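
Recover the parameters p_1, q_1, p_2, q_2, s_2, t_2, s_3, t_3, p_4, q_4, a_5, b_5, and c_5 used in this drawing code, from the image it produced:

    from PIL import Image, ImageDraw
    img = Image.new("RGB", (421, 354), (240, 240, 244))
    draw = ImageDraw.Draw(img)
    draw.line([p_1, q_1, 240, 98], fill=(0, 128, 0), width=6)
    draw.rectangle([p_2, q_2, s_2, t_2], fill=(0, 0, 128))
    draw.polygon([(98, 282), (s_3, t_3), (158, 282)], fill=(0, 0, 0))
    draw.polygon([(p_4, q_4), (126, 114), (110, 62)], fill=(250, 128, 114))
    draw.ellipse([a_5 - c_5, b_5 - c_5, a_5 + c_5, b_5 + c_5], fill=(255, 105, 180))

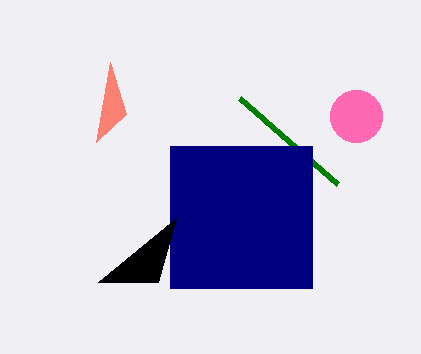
p_1 = 338
q_1 = 184
p_2 = 170
q_2 = 146
s_2 = 312
t_2 = 288
s_3 = 176
t_3 = 218
p_4 = 96
q_4 = 142
a_5 = 356
b_5 = 116
c_5 = 26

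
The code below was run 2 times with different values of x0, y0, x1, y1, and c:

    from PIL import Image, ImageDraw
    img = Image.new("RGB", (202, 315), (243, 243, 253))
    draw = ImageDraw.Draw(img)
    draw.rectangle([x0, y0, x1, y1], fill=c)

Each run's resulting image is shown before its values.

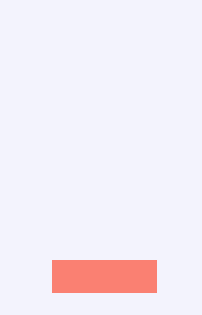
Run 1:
x0 = 52
y0 = 260
x1 = 156
y1 = 292
c = 'salmon'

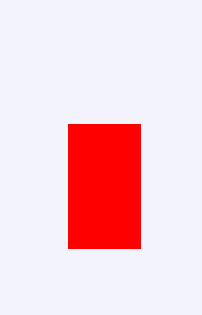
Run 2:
x0 = 68; y0 = 124; x1 = 140; y1 = 248; c = 'red'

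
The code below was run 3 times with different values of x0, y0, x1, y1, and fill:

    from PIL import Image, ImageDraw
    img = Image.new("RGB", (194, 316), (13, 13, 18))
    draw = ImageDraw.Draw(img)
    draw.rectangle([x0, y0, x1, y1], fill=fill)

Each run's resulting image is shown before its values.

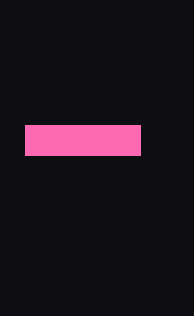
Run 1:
x0 = 25, y0 = 125, x1 = 140, y1 = 155, fill = 'hotpink'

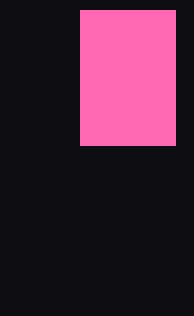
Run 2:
x0 = 80
y0 = 10
x1 = 175
y1 = 145
fill = 'hotpink'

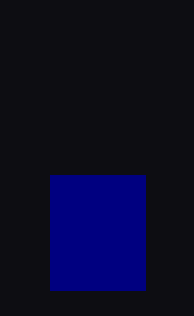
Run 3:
x0 = 50
y0 = 175
x1 = 145
y1 = 290
fill = 'navy'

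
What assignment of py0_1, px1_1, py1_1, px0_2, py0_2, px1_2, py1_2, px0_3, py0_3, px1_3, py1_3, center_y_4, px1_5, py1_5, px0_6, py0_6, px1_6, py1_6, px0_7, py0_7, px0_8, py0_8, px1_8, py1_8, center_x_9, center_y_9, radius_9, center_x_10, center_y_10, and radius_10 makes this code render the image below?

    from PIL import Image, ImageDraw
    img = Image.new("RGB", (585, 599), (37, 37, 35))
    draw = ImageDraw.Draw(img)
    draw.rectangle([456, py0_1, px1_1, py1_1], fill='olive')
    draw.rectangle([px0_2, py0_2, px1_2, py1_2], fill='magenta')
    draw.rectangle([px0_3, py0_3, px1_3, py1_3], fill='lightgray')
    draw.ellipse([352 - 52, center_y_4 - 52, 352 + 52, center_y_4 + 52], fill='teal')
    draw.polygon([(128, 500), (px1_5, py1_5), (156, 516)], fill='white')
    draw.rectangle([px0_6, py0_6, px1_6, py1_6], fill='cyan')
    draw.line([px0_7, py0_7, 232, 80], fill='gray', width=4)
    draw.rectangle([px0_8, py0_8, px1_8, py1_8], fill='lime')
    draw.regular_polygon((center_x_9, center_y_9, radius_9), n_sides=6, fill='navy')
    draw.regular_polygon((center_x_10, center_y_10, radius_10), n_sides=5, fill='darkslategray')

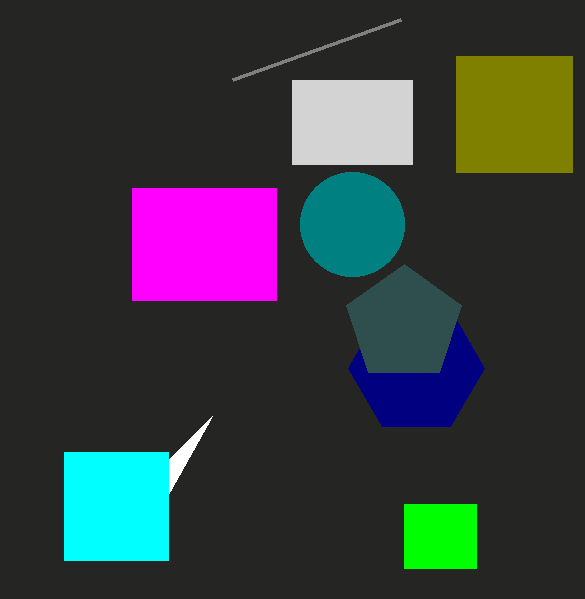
py0_1 = 56, px1_1 = 572, py1_1 = 172, px0_2 = 132, py0_2 = 188, px1_2 = 276, py1_2 = 300, px0_3 = 292, py0_3 = 80, px1_3 = 412, py1_3 = 164, center_y_4 = 224, px1_5 = 212, py1_5 = 416, px0_6 = 64, py0_6 = 452, px1_6 = 168, py1_6 = 560, px0_7 = 400, py0_7 = 20, px0_8 = 404, py0_8 = 504, px1_8 = 476, py1_8 = 568, center_x_9 = 416, center_y_9 = 368, radius_9 = 68, center_x_10 = 404, center_y_10 = 324, radius_10 = 60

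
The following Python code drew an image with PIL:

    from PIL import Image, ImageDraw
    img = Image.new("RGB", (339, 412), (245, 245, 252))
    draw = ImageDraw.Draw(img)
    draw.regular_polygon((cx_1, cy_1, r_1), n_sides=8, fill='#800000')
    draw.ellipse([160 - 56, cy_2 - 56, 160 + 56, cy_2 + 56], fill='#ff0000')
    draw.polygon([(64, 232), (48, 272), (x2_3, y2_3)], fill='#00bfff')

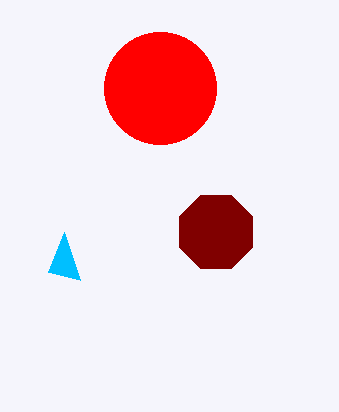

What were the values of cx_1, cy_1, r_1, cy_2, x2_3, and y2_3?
cx_1 = 216, cy_1 = 232, r_1 = 40, cy_2 = 88, x2_3 = 80, y2_3 = 280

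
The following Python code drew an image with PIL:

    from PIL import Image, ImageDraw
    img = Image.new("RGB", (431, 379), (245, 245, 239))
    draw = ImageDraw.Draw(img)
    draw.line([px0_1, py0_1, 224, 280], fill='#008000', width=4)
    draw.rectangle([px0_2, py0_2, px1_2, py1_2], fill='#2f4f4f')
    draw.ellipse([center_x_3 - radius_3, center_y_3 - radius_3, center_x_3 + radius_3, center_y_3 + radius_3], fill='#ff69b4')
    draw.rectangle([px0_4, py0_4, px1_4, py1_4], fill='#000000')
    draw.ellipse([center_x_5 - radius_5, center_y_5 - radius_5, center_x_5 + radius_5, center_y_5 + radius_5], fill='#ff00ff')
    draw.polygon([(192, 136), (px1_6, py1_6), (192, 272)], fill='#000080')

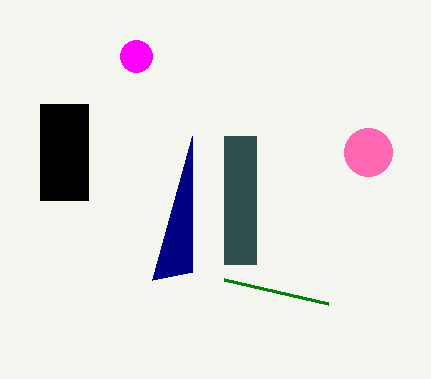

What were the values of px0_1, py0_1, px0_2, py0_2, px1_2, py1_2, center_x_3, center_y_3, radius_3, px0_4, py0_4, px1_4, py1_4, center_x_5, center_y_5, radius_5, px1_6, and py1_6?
px0_1 = 328
py0_1 = 304
px0_2 = 224
py0_2 = 136
px1_2 = 256
py1_2 = 264
center_x_3 = 368
center_y_3 = 152
radius_3 = 24
px0_4 = 40
py0_4 = 104
px1_4 = 88
py1_4 = 200
center_x_5 = 136
center_y_5 = 56
radius_5 = 16
px1_6 = 152
py1_6 = 280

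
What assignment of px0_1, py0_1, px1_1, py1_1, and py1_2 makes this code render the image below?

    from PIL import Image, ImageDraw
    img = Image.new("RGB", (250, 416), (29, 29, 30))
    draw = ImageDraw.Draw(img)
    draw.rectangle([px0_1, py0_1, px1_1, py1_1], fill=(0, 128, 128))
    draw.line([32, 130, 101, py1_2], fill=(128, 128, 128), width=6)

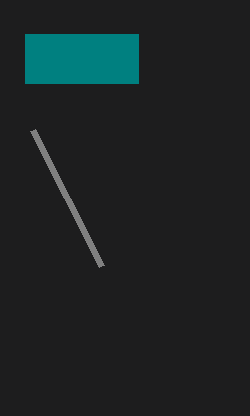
px0_1 = 25; py0_1 = 34; px1_1 = 138; py1_1 = 83; py1_2 = 266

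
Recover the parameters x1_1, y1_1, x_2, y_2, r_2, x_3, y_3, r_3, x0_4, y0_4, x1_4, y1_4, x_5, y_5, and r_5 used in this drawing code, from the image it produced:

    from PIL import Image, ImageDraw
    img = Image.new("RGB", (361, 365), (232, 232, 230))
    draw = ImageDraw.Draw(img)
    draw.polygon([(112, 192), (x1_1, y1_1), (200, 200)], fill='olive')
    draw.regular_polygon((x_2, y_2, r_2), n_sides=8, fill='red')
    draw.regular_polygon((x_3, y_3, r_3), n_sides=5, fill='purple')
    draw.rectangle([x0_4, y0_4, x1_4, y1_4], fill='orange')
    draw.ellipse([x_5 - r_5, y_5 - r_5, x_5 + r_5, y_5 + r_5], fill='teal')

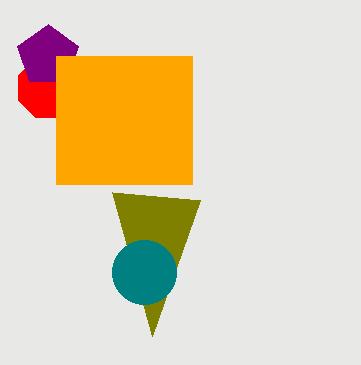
x1_1 = 152; y1_1 = 336; x_2 = 48; y_2 = 88; r_2 = 32; x_3 = 48; y_3 = 56; r_3 = 32; x0_4 = 56; y0_4 = 56; x1_4 = 192; y1_4 = 184; x_5 = 144; y_5 = 272; r_5 = 32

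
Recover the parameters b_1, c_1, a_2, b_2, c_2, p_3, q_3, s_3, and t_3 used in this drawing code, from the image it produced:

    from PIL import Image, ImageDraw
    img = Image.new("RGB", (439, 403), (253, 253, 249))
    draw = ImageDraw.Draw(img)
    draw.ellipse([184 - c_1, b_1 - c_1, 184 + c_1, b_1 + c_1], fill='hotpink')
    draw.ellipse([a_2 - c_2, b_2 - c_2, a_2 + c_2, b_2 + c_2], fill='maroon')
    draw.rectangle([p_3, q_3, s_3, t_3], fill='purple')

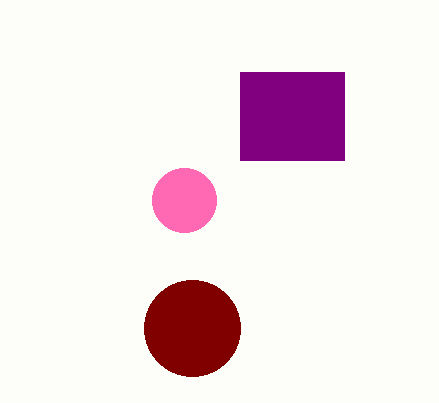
b_1 = 200
c_1 = 32
a_2 = 192
b_2 = 328
c_2 = 48
p_3 = 240
q_3 = 72
s_3 = 344
t_3 = 160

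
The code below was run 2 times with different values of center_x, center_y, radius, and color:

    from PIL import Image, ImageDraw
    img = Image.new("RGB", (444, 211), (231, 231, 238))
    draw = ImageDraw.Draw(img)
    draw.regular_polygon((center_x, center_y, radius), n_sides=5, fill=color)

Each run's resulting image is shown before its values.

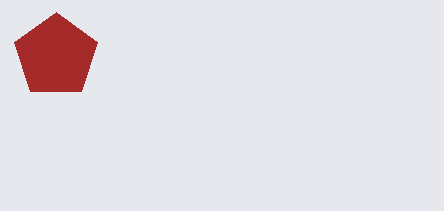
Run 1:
center_x = 56, center_y = 56, radius = 44, color = 'brown'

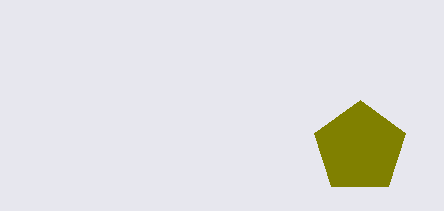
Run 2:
center_x = 360
center_y = 148
radius = 48
color = 'olive'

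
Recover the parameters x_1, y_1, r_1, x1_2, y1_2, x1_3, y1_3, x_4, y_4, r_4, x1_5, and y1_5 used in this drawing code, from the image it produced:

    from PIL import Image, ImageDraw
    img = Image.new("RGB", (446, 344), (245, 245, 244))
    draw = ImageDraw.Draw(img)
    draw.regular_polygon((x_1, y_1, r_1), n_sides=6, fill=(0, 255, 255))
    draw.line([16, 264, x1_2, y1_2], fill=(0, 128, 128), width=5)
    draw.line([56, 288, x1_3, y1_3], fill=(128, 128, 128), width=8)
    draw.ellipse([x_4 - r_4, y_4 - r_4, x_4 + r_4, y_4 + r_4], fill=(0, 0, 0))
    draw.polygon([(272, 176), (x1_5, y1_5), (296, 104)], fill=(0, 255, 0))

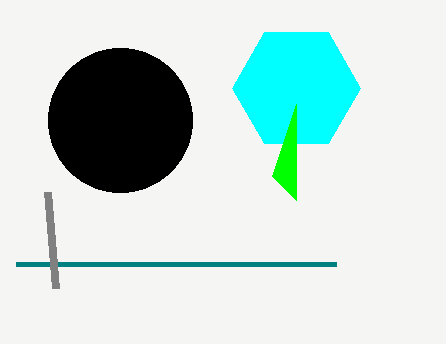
x_1 = 296; y_1 = 88; r_1 = 64; x1_2 = 336; y1_2 = 264; x1_3 = 48; y1_3 = 192; x_4 = 120; y_4 = 120; r_4 = 72; x1_5 = 296; y1_5 = 200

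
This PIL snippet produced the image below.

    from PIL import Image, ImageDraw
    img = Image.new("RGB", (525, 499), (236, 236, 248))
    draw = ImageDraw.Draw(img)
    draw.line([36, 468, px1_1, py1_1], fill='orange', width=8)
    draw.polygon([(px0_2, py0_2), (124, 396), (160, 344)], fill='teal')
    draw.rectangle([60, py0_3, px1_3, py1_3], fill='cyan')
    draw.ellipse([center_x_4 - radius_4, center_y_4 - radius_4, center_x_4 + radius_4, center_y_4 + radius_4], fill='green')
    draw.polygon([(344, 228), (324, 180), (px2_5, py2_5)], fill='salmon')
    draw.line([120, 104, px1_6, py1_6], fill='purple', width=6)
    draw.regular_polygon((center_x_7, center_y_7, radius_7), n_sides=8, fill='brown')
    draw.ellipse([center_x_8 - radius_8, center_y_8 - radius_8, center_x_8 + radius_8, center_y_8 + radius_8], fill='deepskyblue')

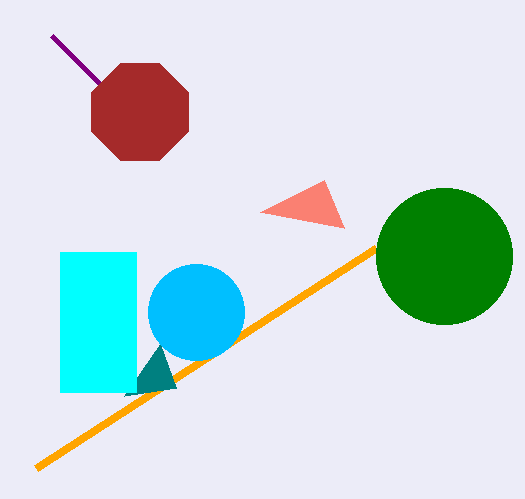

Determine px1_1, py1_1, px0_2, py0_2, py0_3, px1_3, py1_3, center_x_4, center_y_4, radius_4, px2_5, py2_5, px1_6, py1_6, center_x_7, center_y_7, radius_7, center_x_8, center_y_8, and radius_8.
px1_1 = 376, py1_1 = 248, px0_2 = 176, py0_2 = 388, py0_3 = 252, px1_3 = 136, py1_3 = 392, center_x_4 = 444, center_y_4 = 256, radius_4 = 68, px2_5 = 260, py2_5 = 212, px1_6 = 52, py1_6 = 36, center_x_7 = 140, center_y_7 = 112, radius_7 = 52, center_x_8 = 196, center_y_8 = 312, radius_8 = 48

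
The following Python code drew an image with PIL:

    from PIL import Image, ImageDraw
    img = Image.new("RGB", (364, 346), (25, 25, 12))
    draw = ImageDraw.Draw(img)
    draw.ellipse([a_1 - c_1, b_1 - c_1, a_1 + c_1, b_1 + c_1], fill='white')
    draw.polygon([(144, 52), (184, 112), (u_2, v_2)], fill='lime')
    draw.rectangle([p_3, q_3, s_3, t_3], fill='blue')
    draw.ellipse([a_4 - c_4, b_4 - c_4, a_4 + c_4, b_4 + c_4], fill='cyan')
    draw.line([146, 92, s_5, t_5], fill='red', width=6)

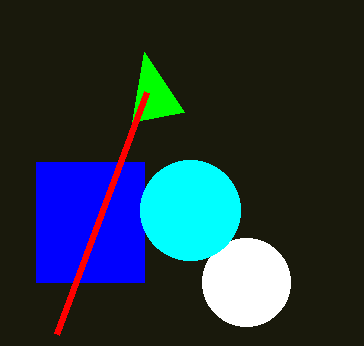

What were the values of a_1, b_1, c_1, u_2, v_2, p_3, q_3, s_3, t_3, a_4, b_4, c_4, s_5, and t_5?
a_1 = 246
b_1 = 282
c_1 = 44
u_2 = 132
v_2 = 122
p_3 = 36
q_3 = 162
s_3 = 144
t_3 = 282
a_4 = 190
b_4 = 210
c_4 = 50
s_5 = 56
t_5 = 334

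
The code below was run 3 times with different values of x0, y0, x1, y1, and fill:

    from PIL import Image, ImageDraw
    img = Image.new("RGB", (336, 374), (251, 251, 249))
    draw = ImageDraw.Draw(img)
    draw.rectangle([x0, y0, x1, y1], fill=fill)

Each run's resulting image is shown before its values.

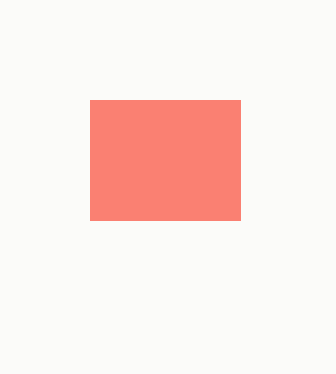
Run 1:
x0 = 90
y0 = 100
x1 = 240
y1 = 220
fill = 'salmon'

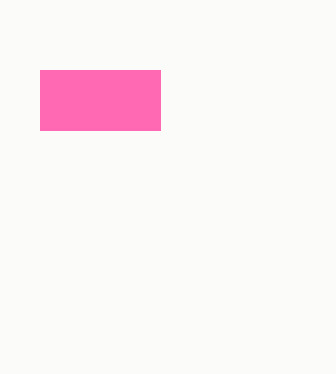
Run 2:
x0 = 40
y0 = 70
x1 = 160
y1 = 130
fill = 'hotpink'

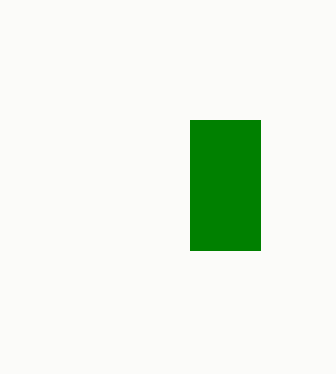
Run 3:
x0 = 190, y0 = 120, x1 = 260, y1 = 250, fill = 'green'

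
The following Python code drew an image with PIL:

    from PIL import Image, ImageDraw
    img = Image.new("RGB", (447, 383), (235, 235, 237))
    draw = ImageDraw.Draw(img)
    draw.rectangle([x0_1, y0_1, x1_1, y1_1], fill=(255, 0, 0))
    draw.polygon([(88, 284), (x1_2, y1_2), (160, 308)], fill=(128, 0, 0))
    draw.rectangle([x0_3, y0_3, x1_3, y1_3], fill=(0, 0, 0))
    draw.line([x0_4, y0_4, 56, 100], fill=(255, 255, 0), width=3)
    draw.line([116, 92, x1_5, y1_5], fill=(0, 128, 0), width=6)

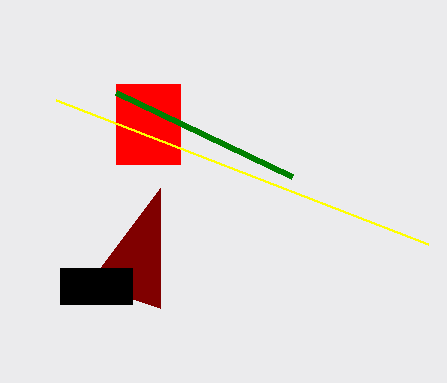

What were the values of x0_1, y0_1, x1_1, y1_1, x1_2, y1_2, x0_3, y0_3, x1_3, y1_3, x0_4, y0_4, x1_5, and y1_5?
x0_1 = 116; y0_1 = 84; x1_1 = 180; y1_1 = 164; x1_2 = 160; y1_2 = 188; x0_3 = 60; y0_3 = 268; x1_3 = 132; y1_3 = 304; x0_4 = 428; y0_4 = 244; x1_5 = 292; y1_5 = 176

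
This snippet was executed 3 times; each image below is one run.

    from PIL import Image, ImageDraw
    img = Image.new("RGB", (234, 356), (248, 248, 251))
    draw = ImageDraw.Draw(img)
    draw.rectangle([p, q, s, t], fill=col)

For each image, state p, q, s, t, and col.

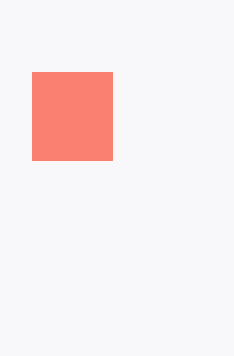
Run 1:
p = 32, q = 72, s = 112, t = 160, col = 'salmon'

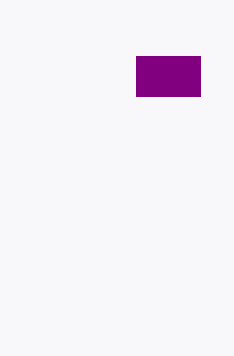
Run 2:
p = 136, q = 56, s = 200, t = 96, col = 'purple'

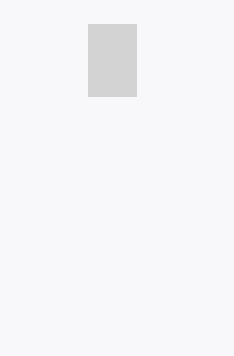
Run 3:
p = 88
q = 24
s = 136
t = 96
col = 'lightgray'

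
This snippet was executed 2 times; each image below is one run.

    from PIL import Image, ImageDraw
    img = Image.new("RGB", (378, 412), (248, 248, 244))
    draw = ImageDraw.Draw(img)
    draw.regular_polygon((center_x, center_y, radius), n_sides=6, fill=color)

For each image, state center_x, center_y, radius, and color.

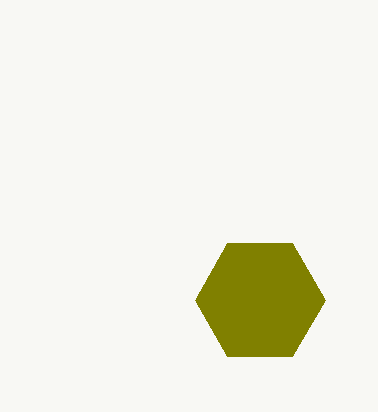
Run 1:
center_x = 260; center_y = 300; radius = 65; color = 'olive'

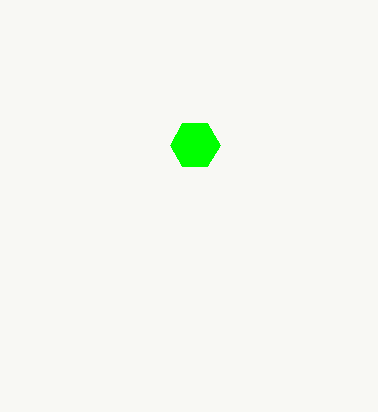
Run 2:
center_x = 195; center_y = 145; radius = 25; color = 'lime'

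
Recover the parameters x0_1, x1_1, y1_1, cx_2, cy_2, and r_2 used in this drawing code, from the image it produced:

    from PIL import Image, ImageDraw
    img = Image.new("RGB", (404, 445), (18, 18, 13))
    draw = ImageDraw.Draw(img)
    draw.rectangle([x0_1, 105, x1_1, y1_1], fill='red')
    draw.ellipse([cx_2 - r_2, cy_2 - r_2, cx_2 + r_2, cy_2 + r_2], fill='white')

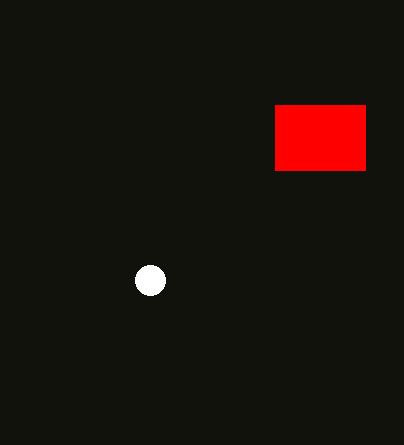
x0_1 = 275
x1_1 = 365
y1_1 = 170
cx_2 = 150
cy_2 = 280
r_2 = 15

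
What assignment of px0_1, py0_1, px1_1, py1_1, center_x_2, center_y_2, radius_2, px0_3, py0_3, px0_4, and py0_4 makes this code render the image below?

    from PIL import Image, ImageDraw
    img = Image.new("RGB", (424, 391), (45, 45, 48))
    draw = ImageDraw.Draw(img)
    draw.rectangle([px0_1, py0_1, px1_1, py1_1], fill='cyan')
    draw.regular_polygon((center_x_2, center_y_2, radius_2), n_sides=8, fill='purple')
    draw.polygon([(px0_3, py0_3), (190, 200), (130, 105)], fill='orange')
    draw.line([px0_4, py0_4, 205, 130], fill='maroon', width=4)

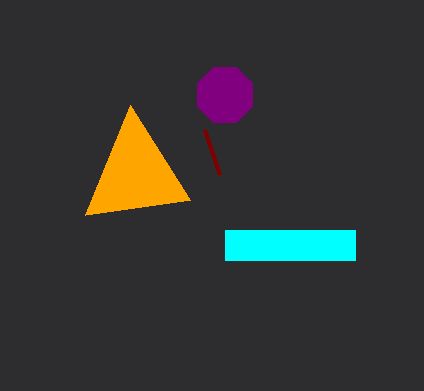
px0_1 = 225; py0_1 = 230; px1_1 = 355; py1_1 = 260; center_x_2 = 225; center_y_2 = 95; radius_2 = 30; px0_3 = 85; py0_3 = 215; px0_4 = 220; py0_4 = 175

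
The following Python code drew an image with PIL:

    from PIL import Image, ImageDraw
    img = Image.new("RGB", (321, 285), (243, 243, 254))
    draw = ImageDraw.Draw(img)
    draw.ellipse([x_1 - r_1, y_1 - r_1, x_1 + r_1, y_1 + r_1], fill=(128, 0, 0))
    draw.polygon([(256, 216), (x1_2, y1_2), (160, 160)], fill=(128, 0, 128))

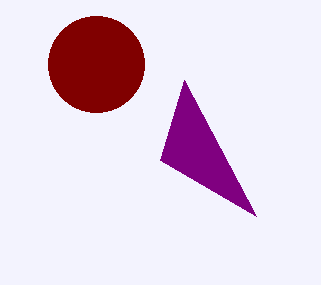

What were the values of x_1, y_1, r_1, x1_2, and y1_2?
x_1 = 96; y_1 = 64; r_1 = 48; x1_2 = 184; y1_2 = 80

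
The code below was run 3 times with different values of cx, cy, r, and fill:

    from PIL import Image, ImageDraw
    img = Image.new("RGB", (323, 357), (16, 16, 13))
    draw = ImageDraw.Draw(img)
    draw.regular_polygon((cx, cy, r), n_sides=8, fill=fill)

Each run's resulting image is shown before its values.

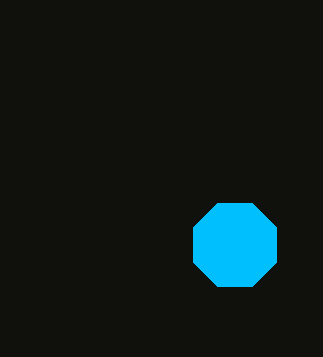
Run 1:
cx = 235, cy = 245, r = 45, fill = 'deepskyblue'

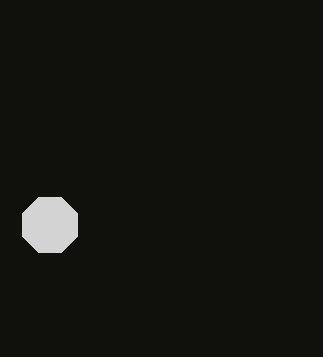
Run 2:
cx = 50
cy = 225
r = 30
fill = 'lightgray'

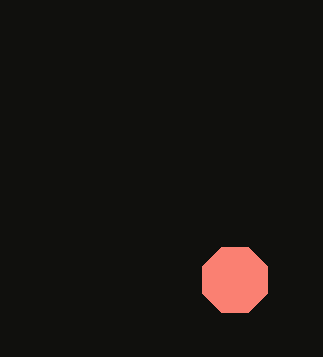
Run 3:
cx = 235; cy = 280; r = 35; fill = 'salmon'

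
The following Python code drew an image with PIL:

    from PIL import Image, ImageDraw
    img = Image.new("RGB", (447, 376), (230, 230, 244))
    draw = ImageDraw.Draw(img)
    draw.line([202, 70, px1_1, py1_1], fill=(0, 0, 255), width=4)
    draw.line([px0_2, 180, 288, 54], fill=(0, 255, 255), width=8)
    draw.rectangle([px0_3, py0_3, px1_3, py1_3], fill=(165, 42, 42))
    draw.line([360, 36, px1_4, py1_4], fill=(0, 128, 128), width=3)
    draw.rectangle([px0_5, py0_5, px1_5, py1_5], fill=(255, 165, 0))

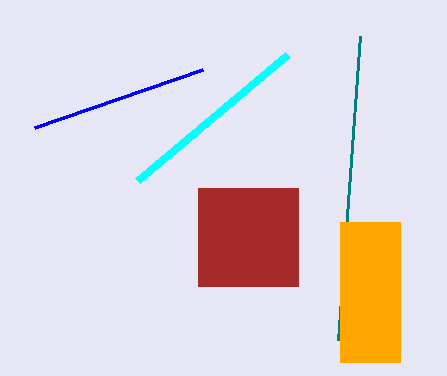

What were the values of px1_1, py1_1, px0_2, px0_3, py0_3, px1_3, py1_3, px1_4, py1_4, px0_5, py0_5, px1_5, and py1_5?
px1_1 = 34, py1_1 = 128, px0_2 = 138, px0_3 = 198, py0_3 = 188, px1_3 = 298, py1_3 = 286, px1_4 = 338, py1_4 = 340, px0_5 = 340, py0_5 = 222, px1_5 = 400, py1_5 = 362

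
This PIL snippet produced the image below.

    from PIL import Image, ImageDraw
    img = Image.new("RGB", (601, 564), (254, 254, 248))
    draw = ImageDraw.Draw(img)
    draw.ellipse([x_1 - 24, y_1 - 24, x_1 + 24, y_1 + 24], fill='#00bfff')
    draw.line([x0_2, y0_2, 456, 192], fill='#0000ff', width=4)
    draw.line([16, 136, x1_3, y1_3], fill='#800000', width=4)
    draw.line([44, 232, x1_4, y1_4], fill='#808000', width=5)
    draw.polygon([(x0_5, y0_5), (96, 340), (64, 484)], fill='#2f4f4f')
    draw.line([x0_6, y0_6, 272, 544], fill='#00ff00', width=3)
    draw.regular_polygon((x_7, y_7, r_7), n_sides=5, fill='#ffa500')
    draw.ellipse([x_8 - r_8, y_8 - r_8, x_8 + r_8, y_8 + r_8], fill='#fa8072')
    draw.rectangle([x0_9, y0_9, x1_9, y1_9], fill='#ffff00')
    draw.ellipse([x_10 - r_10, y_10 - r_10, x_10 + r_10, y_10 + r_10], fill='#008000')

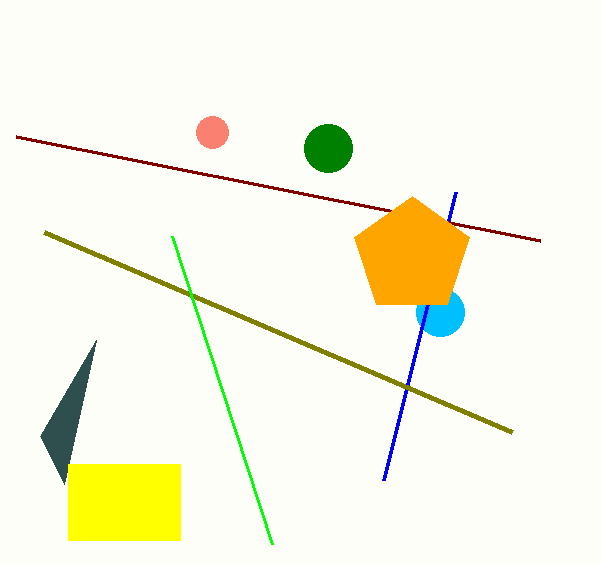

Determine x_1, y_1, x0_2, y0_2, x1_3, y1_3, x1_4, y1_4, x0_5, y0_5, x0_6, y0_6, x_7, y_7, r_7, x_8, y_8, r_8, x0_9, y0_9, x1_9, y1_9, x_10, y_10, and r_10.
x_1 = 440; y_1 = 312; x0_2 = 384; y0_2 = 480; x1_3 = 540; y1_3 = 240; x1_4 = 512; y1_4 = 432; x0_5 = 40; y0_5 = 436; x0_6 = 172; y0_6 = 236; x_7 = 412; y_7 = 256; r_7 = 60; x_8 = 212; y_8 = 132; r_8 = 16; x0_9 = 68; y0_9 = 464; x1_9 = 180; y1_9 = 540; x_10 = 328; y_10 = 148; r_10 = 24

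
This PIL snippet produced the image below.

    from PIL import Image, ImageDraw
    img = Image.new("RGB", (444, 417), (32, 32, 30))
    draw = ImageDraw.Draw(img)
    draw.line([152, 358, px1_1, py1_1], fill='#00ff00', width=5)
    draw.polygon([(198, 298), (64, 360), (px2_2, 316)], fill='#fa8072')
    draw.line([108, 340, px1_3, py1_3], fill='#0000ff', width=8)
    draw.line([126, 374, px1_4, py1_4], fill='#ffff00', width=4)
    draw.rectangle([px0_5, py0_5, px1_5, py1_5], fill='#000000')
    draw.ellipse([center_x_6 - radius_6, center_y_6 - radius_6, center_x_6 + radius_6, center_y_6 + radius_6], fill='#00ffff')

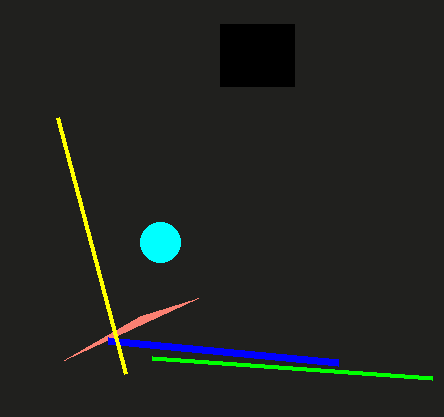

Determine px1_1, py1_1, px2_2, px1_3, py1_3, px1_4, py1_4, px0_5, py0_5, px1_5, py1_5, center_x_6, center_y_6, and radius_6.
px1_1 = 432
py1_1 = 378
px2_2 = 140
px1_3 = 338
py1_3 = 362
px1_4 = 58
py1_4 = 118
px0_5 = 220
py0_5 = 24
px1_5 = 294
py1_5 = 86
center_x_6 = 160
center_y_6 = 242
radius_6 = 20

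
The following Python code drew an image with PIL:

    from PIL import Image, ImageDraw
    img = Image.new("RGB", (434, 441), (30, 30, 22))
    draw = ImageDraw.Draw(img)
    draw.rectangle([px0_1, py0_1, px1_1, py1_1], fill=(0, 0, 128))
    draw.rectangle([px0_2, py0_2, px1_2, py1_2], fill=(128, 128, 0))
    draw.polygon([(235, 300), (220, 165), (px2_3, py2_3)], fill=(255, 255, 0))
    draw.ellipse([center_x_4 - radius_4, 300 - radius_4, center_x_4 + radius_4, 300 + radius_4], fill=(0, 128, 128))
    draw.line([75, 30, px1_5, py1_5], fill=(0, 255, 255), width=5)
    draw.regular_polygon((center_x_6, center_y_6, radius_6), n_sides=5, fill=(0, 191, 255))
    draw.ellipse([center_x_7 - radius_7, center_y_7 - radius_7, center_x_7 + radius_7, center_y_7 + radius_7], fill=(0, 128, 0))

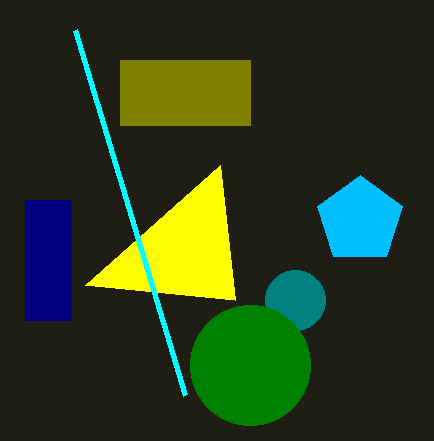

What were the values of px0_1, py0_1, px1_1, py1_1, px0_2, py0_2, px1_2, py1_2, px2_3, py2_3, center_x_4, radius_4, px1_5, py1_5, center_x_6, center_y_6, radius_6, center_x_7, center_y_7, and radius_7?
px0_1 = 25; py0_1 = 200; px1_1 = 70; py1_1 = 320; px0_2 = 120; py0_2 = 60; px1_2 = 250; py1_2 = 125; px2_3 = 85; py2_3 = 285; center_x_4 = 295; radius_4 = 30; px1_5 = 185; py1_5 = 395; center_x_6 = 360; center_y_6 = 220; radius_6 = 45; center_x_7 = 250; center_y_7 = 365; radius_7 = 60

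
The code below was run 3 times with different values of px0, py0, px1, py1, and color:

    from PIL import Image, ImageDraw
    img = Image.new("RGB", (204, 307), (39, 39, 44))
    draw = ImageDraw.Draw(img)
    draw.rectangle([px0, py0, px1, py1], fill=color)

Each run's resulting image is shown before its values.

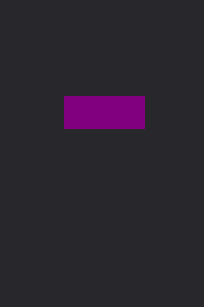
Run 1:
px0 = 64; py0 = 96; px1 = 144; py1 = 128; color = 'purple'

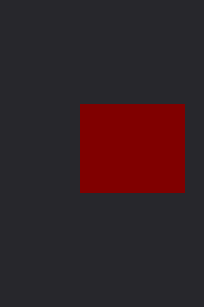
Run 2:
px0 = 80; py0 = 104; px1 = 184; py1 = 192; color = 'maroon'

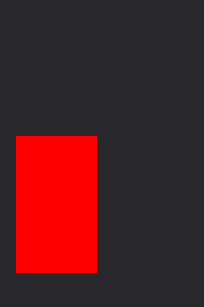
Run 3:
px0 = 16
py0 = 136
px1 = 96
py1 = 272
color = 'red'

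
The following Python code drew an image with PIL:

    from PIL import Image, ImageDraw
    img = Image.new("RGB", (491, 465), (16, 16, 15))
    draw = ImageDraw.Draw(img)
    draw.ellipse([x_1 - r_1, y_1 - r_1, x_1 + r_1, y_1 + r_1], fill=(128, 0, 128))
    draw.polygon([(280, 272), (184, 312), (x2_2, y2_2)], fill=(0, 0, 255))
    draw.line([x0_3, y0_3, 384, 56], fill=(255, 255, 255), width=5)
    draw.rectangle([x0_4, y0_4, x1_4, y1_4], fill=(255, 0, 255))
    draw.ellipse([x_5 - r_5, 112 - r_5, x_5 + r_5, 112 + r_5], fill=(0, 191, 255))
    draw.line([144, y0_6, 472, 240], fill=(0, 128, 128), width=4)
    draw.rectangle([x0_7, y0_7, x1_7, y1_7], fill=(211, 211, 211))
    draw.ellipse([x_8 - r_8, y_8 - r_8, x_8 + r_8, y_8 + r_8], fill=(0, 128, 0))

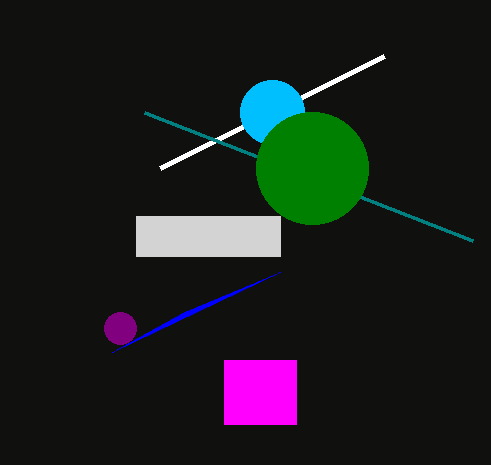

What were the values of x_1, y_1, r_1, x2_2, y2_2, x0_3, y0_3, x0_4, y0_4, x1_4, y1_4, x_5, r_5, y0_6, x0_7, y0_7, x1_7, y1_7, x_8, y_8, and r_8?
x_1 = 120
y_1 = 328
r_1 = 16
x2_2 = 112
y2_2 = 352
x0_3 = 160
y0_3 = 168
x0_4 = 224
y0_4 = 360
x1_4 = 296
y1_4 = 424
x_5 = 272
r_5 = 32
y0_6 = 112
x0_7 = 136
y0_7 = 216
x1_7 = 280
y1_7 = 256
x_8 = 312
y_8 = 168
r_8 = 56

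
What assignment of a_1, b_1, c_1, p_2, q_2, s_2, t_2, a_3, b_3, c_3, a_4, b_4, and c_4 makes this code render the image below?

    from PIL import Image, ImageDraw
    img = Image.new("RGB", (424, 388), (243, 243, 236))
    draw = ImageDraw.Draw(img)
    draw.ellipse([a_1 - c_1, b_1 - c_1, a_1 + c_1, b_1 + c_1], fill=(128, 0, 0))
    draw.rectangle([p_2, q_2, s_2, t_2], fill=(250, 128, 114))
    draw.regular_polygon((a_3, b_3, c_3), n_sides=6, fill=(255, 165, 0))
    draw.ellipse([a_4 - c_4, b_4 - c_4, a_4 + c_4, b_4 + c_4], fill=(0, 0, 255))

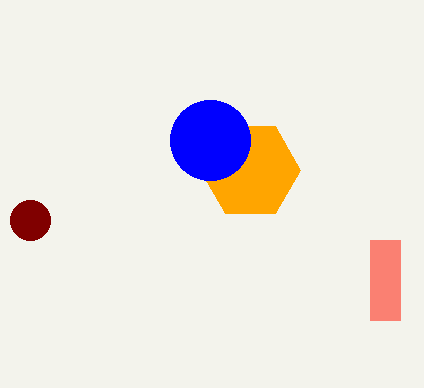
a_1 = 30, b_1 = 220, c_1 = 20, p_2 = 370, q_2 = 240, s_2 = 400, t_2 = 320, a_3 = 250, b_3 = 170, c_3 = 50, a_4 = 210, b_4 = 140, c_4 = 40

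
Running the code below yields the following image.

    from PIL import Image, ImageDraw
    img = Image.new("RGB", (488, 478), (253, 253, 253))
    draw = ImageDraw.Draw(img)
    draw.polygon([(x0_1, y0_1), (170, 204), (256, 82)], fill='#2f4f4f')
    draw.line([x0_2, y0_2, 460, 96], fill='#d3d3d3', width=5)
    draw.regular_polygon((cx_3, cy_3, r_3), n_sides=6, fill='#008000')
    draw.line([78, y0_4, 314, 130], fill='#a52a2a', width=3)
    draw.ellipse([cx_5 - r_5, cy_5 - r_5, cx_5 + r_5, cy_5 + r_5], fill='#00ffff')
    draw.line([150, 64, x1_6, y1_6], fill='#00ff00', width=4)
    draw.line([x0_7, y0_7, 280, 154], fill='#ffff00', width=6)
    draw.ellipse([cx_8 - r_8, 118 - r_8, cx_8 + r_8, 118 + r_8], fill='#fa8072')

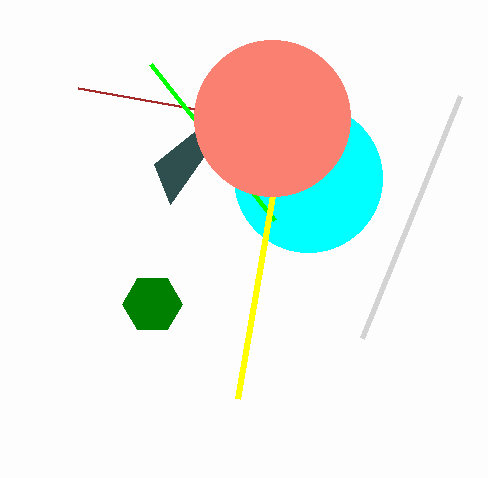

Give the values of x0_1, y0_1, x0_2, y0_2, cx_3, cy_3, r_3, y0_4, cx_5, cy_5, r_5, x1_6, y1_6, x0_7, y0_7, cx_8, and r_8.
x0_1 = 154
y0_1 = 164
x0_2 = 362
y0_2 = 338
cx_3 = 152
cy_3 = 304
r_3 = 30
y0_4 = 88
cx_5 = 308
cy_5 = 178
r_5 = 74
x1_6 = 274
y1_6 = 220
x0_7 = 238
y0_7 = 398
cx_8 = 272
r_8 = 78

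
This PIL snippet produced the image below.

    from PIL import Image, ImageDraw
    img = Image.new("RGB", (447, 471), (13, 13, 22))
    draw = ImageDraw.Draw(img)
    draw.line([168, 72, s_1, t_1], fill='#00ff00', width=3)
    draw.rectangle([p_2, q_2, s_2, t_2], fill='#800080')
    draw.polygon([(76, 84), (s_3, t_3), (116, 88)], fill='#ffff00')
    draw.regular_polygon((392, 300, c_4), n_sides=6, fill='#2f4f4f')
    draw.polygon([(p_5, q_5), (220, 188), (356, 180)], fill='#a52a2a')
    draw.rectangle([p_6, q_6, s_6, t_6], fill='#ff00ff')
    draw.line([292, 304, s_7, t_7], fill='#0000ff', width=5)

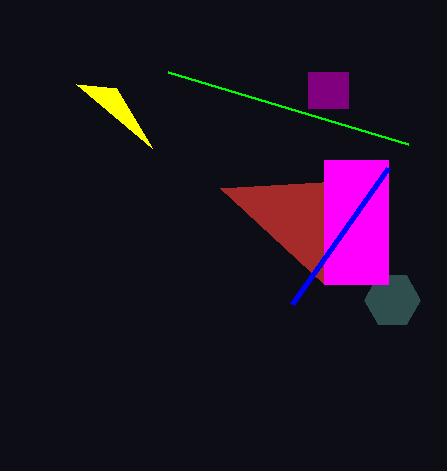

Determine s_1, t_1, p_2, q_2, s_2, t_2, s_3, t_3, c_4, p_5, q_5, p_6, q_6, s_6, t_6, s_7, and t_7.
s_1 = 408
t_1 = 144
p_2 = 308
q_2 = 72
s_2 = 348
t_2 = 108
s_3 = 152
t_3 = 148
c_4 = 28
p_5 = 324
q_5 = 284
p_6 = 324
q_6 = 160
s_6 = 388
t_6 = 284
s_7 = 388
t_7 = 168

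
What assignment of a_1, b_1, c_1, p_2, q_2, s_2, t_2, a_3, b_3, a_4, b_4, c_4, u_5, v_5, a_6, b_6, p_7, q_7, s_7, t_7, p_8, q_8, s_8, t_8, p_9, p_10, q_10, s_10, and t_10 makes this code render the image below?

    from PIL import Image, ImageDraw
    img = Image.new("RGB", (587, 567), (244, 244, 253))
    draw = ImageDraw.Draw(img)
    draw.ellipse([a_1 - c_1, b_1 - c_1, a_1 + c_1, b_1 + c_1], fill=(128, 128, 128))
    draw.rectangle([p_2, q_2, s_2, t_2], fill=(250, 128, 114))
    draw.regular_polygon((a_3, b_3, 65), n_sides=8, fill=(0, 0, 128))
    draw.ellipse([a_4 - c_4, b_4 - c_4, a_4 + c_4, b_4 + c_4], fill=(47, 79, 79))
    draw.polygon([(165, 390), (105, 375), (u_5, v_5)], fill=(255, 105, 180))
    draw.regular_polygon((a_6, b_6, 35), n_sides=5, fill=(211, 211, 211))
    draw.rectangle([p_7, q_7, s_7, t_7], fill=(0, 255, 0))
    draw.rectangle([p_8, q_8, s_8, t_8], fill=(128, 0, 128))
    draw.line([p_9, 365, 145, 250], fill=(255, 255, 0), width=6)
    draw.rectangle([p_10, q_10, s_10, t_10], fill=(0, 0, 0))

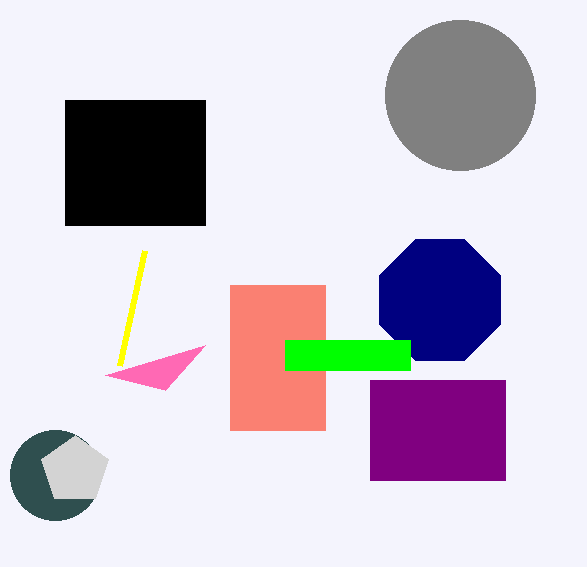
a_1 = 460
b_1 = 95
c_1 = 75
p_2 = 230
q_2 = 285
s_2 = 325
t_2 = 430
a_3 = 440
b_3 = 300
a_4 = 55
b_4 = 475
c_4 = 45
u_5 = 205
v_5 = 345
a_6 = 75
b_6 = 470
p_7 = 285
q_7 = 340
s_7 = 410
t_7 = 370
p_8 = 370
q_8 = 380
s_8 = 505
t_8 = 480
p_9 = 120
p_10 = 65
q_10 = 100
s_10 = 205
t_10 = 225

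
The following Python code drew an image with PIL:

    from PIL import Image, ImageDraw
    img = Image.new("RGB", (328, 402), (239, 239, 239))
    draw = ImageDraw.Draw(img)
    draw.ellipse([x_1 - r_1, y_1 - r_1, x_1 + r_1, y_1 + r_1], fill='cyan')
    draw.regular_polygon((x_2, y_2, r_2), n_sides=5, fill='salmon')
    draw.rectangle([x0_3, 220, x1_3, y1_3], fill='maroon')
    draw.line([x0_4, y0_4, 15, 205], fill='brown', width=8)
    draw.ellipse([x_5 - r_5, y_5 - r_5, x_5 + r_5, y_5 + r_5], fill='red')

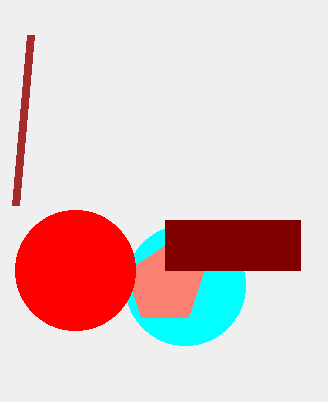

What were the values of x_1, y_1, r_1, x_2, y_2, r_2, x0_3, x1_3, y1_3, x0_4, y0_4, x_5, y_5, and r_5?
x_1 = 185; y_1 = 285; r_1 = 60; x_2 = 165; y_2 = 285; r_2 = 40; x0_3 = 165; x1_3 = 300; y1_3 = 270; x0_4 = 30; y0_4 = 35; x_5 = 75; y_5 = 270; r_5 = 60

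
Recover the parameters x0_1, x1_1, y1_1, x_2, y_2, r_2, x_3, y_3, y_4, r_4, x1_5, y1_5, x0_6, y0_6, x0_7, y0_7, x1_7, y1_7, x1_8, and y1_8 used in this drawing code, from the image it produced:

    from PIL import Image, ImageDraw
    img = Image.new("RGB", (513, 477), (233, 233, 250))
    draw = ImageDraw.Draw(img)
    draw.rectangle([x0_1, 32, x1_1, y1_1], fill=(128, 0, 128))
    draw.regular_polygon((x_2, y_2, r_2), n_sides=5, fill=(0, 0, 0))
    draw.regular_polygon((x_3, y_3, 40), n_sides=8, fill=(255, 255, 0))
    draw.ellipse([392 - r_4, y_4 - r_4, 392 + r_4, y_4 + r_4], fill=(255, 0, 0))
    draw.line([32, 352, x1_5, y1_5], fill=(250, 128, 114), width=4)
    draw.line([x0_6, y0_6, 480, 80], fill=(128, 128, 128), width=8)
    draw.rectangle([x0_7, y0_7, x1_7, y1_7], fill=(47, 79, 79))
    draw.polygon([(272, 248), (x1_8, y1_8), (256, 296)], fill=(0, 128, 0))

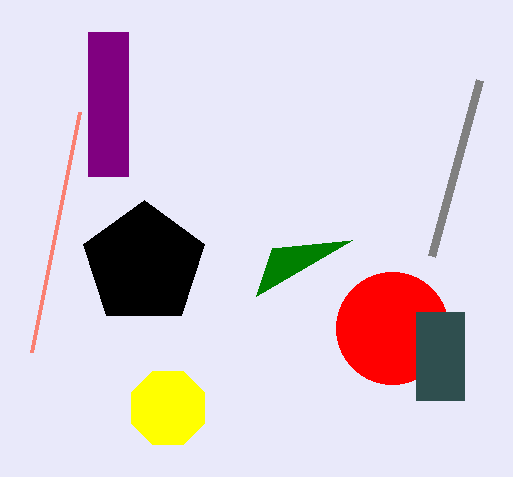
x0_1 = 88
x1_1 = 128
y1_1 = 176
x_2 = 144
y_2 = 264
r_2 = 64
x_3 = 168
y_3 = 408
y_4 = 328
r_4 = 56
x1_5 = 80
y1_5 = 112
x0_6 = 432
y0_6 = 256
x0_7 = 416
y0_7 = 312
x1_7 = 464
y1_7 = 400
x1_8 = 352
y1_8 = 240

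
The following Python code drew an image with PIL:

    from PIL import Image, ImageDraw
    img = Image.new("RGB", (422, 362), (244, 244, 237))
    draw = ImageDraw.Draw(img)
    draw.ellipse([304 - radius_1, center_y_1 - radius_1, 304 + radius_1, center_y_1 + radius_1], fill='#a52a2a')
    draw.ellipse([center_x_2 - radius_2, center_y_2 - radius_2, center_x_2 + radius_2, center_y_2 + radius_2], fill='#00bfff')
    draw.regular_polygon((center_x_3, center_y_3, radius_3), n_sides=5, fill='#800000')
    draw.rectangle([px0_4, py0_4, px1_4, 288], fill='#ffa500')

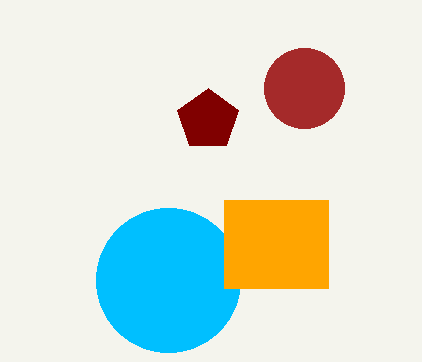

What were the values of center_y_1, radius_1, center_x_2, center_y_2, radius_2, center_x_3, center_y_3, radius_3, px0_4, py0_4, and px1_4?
center_y_1 = 88
radius_1 = 40
center_x_2 = 168
center_y_2 = 280
radius_2 = 72
center_x_3 = 208
center_y_3 = 120
radius_3 = 32
px0_4 = 224
py0_4 = 200
px1_4 = 328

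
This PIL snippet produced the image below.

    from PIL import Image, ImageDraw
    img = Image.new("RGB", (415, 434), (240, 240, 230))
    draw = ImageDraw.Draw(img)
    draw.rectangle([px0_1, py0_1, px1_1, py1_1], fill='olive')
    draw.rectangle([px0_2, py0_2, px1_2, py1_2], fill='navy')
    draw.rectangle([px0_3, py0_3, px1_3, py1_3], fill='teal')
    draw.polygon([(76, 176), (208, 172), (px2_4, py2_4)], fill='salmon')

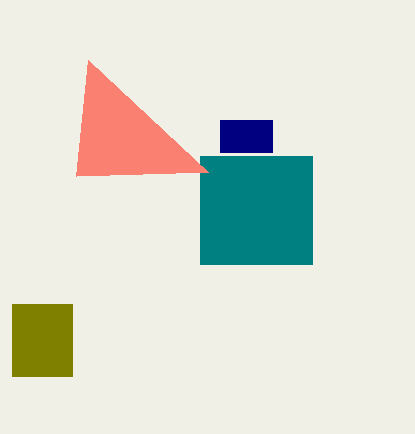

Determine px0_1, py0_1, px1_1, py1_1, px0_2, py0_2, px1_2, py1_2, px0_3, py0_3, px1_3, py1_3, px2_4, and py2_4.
px0_1 = 12; py0_1 = 304; px1_1 = 72; py1_1 = 376; px0_2 = 220; py0_2 = 120; px1_2 = 272; py1_2 = 152; px0_3 = 200; py0_3 = 156; px1_3 = 312; py1_3 = 264; px2_4 = 88; py2_4 = 60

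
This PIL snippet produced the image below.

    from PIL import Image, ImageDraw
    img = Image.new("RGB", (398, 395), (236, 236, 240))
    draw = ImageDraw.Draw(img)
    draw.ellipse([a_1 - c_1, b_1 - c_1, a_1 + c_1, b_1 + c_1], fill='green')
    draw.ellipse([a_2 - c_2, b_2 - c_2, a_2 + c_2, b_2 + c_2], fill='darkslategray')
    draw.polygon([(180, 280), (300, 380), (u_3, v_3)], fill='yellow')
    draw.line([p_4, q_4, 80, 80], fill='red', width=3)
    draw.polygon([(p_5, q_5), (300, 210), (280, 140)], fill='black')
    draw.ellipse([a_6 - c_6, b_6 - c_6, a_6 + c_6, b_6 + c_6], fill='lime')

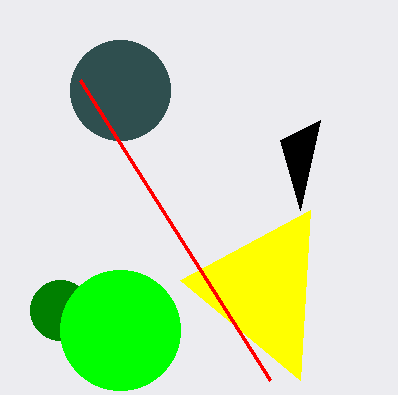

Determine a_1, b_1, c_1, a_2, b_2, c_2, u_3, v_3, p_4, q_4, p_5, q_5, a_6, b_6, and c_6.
a_1 = 60, b_1 = 310, c_1 = 30, a_2 = 120, b_2 = 90, c_2 = 50, u_3 = 310, v_3 = 210, p_4 = 270, q_4 = 380, p_5 = 320, q_5 = 120, a_6 = 120, b_6 = 330, c_6 = 60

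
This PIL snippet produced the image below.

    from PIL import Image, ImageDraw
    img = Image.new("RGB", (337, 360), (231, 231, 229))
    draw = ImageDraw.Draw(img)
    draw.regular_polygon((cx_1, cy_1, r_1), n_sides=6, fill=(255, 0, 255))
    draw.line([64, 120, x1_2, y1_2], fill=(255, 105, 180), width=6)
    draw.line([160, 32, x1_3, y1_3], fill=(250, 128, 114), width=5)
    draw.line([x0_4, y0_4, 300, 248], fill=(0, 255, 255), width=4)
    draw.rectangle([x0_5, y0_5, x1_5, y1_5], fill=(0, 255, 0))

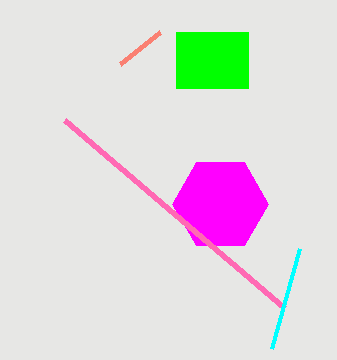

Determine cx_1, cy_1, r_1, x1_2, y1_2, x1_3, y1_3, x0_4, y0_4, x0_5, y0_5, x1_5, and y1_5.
cx_1 = 220
cy_1 = 204
r_1 = 48
x1_2 = 284
y1_2 = 308
x1_3 = 120
y1_3 = 64
x0_4 = 272
y0_4 = 348
x0_5 = 176
y0_5 = 32
x1_5 = 248
y1_5 = 88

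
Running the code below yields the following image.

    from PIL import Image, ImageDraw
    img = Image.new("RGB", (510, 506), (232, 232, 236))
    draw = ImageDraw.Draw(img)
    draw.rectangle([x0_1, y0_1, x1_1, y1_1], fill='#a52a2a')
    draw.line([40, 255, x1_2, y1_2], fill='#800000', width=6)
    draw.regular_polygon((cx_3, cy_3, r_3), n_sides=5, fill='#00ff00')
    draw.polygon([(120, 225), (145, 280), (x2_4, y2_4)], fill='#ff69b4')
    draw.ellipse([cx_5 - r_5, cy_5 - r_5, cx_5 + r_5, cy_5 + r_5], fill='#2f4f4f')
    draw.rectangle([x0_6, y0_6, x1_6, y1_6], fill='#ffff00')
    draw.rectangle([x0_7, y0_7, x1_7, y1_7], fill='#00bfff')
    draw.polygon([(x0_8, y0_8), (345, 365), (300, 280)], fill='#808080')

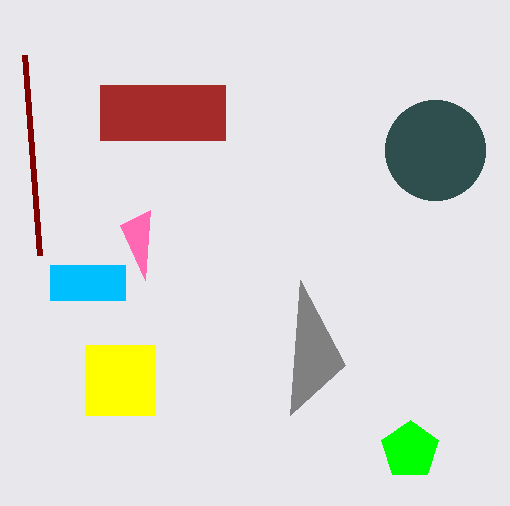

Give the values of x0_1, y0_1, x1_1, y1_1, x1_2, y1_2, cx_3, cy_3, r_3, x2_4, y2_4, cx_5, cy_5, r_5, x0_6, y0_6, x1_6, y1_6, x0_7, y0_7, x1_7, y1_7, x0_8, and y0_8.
x0_1 = 100
y0_1 = 85
x1_1 = 225
y1_1 = 140
x1_2 = 25
y1_2 = 55
cx_3 = 410
cy_3 = 450
r_3 = 30
x2_4 = 150
y2_4 = 210
cx_5 = 435
cy_5 = 150
r_5 = 50
x0_6 = 85
y0_6 = 345
x1_6 = 155
y1_6 = 415
x0_7 = 50
y0_7 = 265
x1_7 = 125
y1_7 = 300
x0_8 = 290
y0_8 = 415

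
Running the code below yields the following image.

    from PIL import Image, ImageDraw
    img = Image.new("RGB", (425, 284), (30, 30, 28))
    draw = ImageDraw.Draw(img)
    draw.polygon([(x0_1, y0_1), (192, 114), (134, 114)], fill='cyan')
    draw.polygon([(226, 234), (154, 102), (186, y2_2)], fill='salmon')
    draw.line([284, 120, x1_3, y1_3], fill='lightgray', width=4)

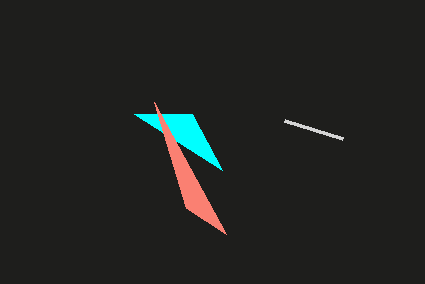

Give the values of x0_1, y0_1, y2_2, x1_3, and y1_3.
x0_1 = 222, y0_1 = 170, y2_2 = 208, x1_3 = 342, y1_3 = 138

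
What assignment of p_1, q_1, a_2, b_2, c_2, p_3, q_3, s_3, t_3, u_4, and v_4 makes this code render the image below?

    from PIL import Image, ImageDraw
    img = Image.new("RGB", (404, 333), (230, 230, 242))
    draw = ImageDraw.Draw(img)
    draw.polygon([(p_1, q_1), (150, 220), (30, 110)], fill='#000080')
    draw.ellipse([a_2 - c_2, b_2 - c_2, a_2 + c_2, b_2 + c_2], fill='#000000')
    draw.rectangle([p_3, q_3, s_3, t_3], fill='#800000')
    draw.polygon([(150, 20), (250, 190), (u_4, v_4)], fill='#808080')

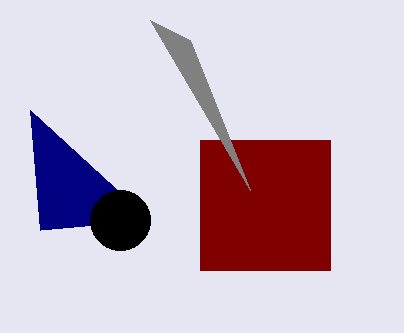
p_1 = 40; q_1 = 230; a_2 = 120; b_2 = 220; c_2 = 30; p_3 = 200; q_3 = 140; s_3 = 330; t_3 = 270; u_4 = 190; v_4 = 40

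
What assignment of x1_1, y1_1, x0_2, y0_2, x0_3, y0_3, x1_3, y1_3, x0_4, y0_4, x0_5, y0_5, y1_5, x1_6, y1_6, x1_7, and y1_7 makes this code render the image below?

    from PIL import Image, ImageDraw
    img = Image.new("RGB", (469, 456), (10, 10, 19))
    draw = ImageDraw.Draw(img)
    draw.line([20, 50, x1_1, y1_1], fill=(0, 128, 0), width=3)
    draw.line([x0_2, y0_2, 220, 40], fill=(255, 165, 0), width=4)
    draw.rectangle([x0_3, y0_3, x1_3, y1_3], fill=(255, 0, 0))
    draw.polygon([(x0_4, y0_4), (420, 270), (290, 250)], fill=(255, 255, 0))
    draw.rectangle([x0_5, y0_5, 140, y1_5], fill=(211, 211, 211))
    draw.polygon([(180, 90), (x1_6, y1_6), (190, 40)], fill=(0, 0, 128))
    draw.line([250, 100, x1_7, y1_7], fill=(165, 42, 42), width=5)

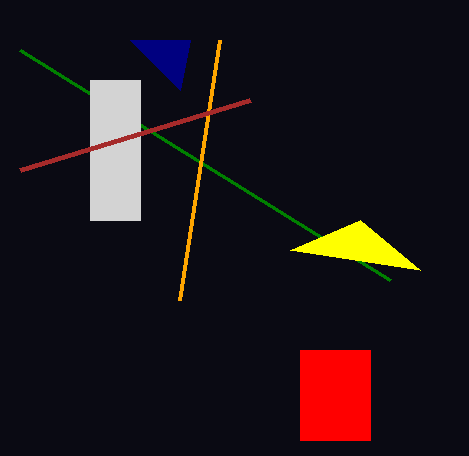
x1_1 = 390
y1_1 = 280
x0_2 = 180
y0_2 = 300
x0_3 = 300
y0_3 = 350
x1_3 = 370
y1_3 = 440
x0_4 = 360
y0_4 = 220
x0_5 = 90
y0_5 = 80
y1_5 = 220
x1_6 = 130
y1_6 = 40
x1_7 = 20
y1_7 = 170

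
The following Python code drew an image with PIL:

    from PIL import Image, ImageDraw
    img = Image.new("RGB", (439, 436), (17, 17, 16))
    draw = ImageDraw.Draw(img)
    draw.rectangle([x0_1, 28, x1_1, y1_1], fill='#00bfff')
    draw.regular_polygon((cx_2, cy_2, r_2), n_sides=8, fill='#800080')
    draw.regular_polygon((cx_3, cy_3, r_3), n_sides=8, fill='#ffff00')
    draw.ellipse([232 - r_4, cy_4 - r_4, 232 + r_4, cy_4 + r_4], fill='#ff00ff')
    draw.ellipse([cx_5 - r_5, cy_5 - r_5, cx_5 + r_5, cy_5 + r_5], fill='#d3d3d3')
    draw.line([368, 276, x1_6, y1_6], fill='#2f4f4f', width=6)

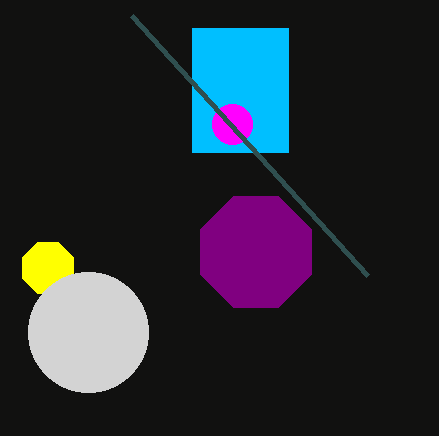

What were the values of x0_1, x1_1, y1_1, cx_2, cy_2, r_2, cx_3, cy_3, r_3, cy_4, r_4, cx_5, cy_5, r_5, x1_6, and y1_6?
x0_1 = 192, x1_1 = 288, y1_1 = 152, cx_2 = 256, cy_2 = 252, r_2 = 60, cx_3 = 48, cy_3 = 268, r_3 = 28, cy_4 = 124, r_4 = 20, cx_5 = 88, cy_5 = 332, r_5 = 60, x1_6 = 132, y1_6 = 16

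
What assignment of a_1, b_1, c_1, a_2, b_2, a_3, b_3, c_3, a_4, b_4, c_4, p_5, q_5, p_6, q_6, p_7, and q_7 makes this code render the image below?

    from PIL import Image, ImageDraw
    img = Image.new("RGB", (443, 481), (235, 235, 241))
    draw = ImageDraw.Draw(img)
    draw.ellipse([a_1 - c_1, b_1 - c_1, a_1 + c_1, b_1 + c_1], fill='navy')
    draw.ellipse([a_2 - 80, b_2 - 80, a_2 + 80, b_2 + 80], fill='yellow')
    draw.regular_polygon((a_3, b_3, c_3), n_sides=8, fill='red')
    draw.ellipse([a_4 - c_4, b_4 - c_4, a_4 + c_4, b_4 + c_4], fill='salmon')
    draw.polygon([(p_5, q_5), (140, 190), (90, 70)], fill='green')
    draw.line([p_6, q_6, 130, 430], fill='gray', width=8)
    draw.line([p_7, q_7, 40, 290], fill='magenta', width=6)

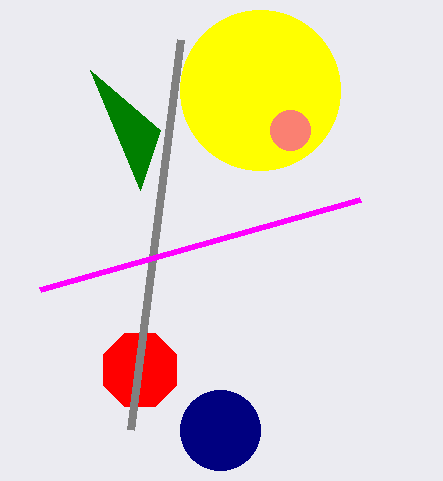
a_1 = 220; b_1 = 430; c_1 = 40; a_2 = 260; b_2 = 90; a_3 = 140; b_3 = 370; c_3 = 40; a_4 = 290; b_4 = 130; c_4 = 20; p_5 = 160; q_5 = 130; p_6 = 180; q_6 = 40; p_7 = 360; q_7 = 200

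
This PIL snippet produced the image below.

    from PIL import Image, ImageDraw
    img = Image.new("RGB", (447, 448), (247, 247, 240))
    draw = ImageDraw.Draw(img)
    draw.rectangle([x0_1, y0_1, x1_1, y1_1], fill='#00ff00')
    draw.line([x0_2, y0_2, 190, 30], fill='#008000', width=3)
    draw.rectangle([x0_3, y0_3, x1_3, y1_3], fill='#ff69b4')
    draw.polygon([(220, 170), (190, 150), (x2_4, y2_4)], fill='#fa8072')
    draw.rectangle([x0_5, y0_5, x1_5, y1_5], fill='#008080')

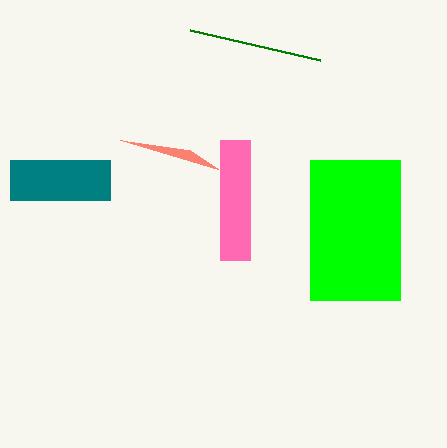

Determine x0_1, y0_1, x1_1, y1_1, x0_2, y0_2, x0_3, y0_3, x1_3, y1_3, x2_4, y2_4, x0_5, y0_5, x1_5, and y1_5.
x0_1 = 310, y0_1 = 160, x1_1 = 400, y1_1 = 300, x0_2 = 320, y0_2 = 60, x0_3 = 220, y0_3 = 140, x1_3 = 250, y1_3 = 260, x2_4 = 120, y2_4 = 140, x0_5 = 10, y0_5 = 160, x1_5 = 110, y1_5 = 200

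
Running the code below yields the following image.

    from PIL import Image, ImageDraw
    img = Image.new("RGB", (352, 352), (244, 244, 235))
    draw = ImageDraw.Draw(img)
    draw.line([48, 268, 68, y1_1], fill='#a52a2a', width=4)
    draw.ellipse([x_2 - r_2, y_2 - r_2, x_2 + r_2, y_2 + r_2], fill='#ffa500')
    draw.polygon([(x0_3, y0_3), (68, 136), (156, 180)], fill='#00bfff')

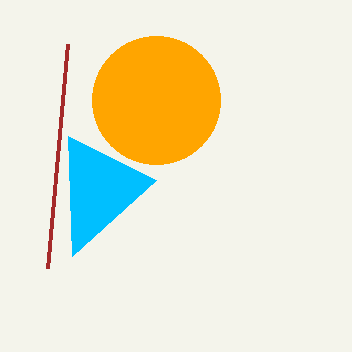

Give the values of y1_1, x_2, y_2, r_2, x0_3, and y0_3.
y1_1 = 44; x_2 = 156; y_2 = 100; r_2 = 64; x0_3 = 72; y0_3 = 256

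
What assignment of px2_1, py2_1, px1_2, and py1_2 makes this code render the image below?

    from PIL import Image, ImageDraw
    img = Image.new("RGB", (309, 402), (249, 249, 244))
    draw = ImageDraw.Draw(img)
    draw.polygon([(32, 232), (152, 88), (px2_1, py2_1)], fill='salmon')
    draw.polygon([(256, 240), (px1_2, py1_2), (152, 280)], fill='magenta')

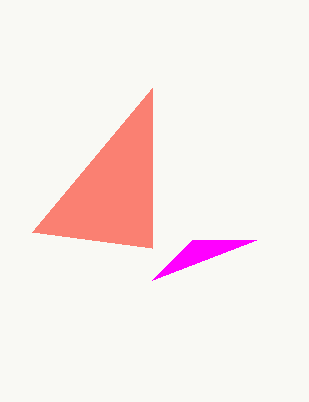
px2_1 = 152; py2_1 = 248; px1_2 = 192; py1_2 = 240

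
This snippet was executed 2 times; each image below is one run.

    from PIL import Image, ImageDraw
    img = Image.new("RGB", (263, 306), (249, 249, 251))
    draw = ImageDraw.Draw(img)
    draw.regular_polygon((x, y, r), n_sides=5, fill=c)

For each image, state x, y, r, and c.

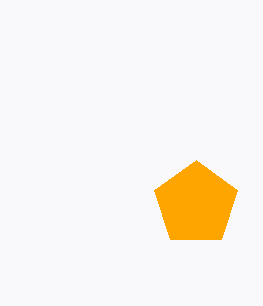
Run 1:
x = 196, y = 204, r = 44, c = 'orange'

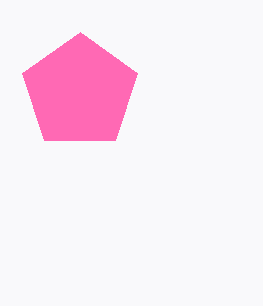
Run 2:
x = 80; y = 92; r = 60; c = 'hotpink'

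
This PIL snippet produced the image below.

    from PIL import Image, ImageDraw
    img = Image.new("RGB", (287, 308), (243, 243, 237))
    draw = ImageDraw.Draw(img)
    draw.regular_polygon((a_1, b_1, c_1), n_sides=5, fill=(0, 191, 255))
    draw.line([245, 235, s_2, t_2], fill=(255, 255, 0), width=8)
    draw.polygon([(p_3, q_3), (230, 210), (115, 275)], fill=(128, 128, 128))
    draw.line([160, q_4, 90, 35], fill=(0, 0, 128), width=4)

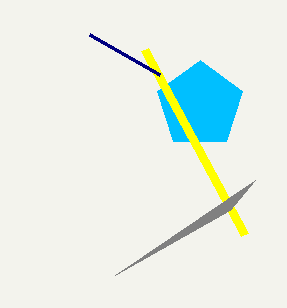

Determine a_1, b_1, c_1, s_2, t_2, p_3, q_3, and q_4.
a_1 = 200
b_1 = 105
c_1 = 45
s_2 = 145
t_2 = 50
p_3 = 255
q_3 = 180
q_4 = 75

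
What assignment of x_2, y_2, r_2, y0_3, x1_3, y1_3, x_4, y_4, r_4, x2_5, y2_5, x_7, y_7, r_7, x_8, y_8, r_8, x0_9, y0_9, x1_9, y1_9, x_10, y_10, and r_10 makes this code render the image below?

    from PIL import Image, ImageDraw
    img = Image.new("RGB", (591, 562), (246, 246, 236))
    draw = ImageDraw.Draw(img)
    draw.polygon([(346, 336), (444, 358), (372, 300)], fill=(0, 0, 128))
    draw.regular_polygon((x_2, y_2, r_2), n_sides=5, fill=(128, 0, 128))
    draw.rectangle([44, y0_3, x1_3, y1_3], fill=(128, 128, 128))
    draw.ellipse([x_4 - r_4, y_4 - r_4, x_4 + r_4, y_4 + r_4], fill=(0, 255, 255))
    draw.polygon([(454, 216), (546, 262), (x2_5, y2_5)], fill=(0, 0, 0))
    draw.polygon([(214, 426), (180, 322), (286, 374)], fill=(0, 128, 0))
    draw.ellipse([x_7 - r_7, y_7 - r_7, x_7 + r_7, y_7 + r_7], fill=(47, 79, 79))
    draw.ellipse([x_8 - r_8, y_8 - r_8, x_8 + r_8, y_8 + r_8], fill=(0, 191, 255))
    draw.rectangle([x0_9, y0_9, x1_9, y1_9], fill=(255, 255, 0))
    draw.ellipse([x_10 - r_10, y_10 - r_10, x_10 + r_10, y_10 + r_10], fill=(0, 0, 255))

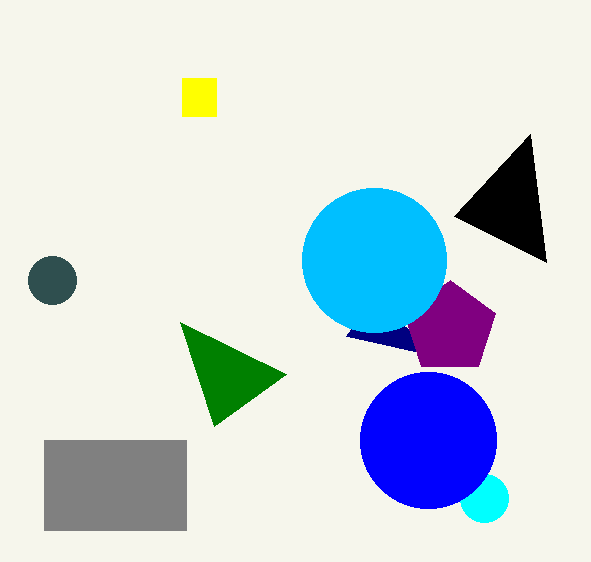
x_2 = 450; y_2 = 328; r_2 = 48; y0_3 = 440; x1_3 = 186; y1_3 = 530; x_4 = 484; y_4 = 498; r_4 = 24; x2_5 = 530; y2_5 = 134; x_7 = 52; y_7 = 280; r_7 = 24; x_8 = 374; y_8 = 260; r_8 = 72; x0_9 = 182; y0_9 = 78; x1_9 = 216; y1_9 = 116; x_10 = 428; y_10 = 440; r_10 = 68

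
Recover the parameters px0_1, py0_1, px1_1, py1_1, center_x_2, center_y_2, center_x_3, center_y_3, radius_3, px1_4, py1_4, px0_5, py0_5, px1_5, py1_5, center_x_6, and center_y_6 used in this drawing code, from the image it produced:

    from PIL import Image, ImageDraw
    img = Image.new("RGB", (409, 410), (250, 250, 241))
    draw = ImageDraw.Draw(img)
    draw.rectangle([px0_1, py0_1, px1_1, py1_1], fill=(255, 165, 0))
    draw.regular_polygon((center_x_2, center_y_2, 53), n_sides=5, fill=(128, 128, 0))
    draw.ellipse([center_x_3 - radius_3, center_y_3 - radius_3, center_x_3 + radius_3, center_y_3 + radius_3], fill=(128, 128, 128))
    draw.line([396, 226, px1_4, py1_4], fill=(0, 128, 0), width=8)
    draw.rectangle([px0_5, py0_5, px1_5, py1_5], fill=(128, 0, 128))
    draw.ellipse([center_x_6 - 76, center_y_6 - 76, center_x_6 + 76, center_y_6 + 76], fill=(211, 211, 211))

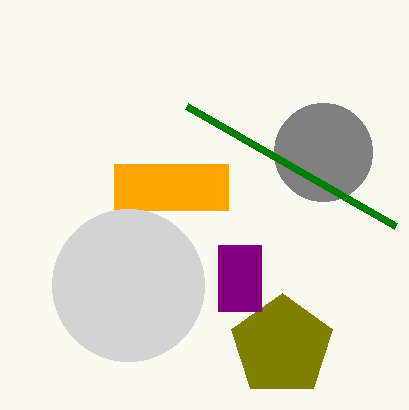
px0_1 = 114; py0_1 = 164; px1_1 = 228; py1_1 = 210; center_x_2 = 282; center_y_2 = 346; center_x_3 = 323; center_y_3 = 152; radius_3 = 49; px1_4 = 187; py1_4 = 106; px0_5 = 218; py0_5 = 245; px1_5 = 261; py1_5 = 311; center_x_6 = 128; center_y_6 = 285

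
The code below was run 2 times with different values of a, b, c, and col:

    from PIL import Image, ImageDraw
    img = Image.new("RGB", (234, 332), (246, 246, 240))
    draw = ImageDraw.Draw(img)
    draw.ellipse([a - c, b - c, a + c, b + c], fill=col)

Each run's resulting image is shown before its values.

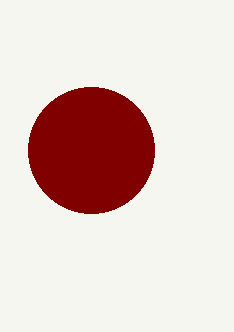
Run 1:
a = 91
b = 150
c = 63
col = 'maroon'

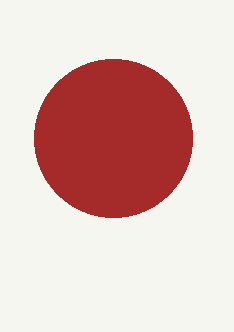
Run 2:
a = 113, b = 138, c = 79, col = 'brown'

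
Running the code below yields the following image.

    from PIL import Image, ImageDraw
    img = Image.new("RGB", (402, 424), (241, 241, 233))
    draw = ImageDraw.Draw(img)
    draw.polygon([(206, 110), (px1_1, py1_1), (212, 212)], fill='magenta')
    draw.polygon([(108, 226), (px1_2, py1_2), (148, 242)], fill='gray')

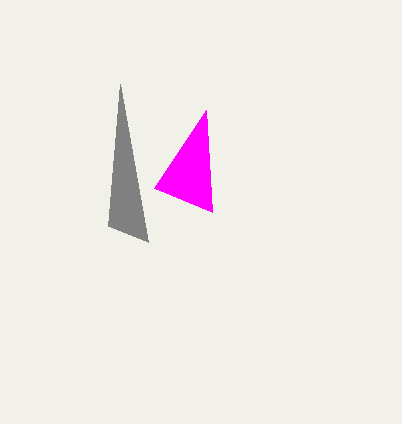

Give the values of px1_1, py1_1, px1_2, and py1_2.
px1_1 = 154; py1_1 = 188; px1_2 = 120; py1_2 = 84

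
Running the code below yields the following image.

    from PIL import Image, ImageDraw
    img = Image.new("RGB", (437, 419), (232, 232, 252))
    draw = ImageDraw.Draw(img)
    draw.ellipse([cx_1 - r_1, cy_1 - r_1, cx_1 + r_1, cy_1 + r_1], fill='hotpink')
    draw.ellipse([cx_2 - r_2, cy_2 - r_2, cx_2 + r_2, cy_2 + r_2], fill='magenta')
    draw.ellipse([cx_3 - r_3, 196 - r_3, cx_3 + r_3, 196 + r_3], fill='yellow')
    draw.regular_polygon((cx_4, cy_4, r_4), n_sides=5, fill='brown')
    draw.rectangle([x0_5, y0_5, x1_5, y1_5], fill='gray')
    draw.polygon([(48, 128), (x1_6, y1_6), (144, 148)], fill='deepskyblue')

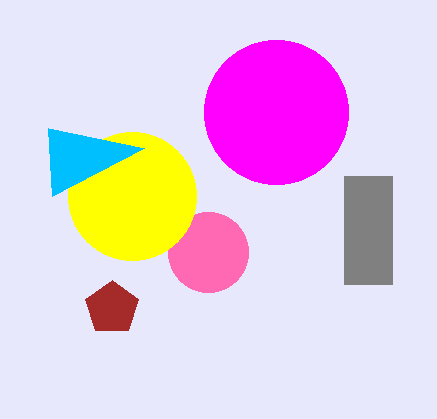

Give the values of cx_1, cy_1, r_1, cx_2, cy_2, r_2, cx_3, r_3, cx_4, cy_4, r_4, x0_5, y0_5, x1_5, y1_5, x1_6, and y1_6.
cx_1 = 208, cy_1 = 252, r_1 = 40, cx_2 = 276, cy_2 = 112, r_2 = 72, cx_3 = 132, r_3 = 64, cx_4 = 112, cy_4 = 308, r_4 = 28, x0_5 = 344, y0_5 = 176, x1_5 = 392, y1_5 = 284, x1_6 = 52, y1_6 = 196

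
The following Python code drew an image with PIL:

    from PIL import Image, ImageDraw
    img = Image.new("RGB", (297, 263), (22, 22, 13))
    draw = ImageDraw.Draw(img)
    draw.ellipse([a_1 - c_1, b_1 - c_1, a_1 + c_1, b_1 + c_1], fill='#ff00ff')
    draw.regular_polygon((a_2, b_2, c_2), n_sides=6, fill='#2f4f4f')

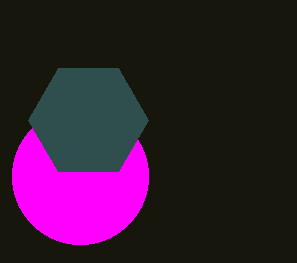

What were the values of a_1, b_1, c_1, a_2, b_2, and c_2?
a_1 = 80, b_1 = 176, c_1 = 68, a_2 = 88, b_2 = 120, c_2 = 60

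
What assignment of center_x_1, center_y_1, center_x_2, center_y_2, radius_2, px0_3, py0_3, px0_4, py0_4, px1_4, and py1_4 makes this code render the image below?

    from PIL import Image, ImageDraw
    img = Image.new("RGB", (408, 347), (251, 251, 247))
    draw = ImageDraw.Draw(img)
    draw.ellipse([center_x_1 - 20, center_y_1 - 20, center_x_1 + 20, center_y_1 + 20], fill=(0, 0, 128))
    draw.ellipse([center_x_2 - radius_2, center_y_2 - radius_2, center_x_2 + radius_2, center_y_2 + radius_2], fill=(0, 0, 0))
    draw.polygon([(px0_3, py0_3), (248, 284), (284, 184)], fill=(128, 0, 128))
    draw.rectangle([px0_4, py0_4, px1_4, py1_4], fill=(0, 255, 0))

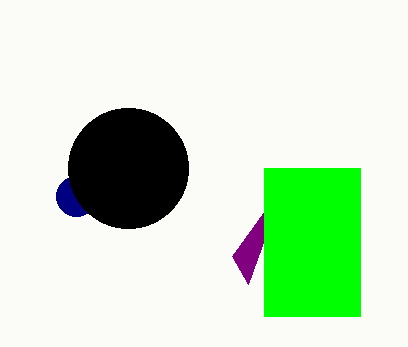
center_x_1 = 76
center_y_1 = 196
center_x_2 = 128
center_y_2 = 168
radius_2 = 60
px0_3 = 232
py0_3 = 256
px0_4 = 264
py0_4 = 168
px1_4 = 360
py1_4 = 316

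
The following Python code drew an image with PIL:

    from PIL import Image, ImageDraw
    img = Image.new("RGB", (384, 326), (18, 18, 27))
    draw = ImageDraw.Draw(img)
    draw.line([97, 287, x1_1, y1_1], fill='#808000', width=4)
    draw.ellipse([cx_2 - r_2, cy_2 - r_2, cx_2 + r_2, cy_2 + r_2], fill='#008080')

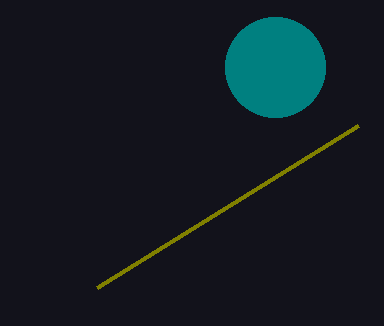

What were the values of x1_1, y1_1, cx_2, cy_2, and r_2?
x1_1 = 358, y1_1 = 125, cx_2 = 275, cy_2 = 67, r_2 = 50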